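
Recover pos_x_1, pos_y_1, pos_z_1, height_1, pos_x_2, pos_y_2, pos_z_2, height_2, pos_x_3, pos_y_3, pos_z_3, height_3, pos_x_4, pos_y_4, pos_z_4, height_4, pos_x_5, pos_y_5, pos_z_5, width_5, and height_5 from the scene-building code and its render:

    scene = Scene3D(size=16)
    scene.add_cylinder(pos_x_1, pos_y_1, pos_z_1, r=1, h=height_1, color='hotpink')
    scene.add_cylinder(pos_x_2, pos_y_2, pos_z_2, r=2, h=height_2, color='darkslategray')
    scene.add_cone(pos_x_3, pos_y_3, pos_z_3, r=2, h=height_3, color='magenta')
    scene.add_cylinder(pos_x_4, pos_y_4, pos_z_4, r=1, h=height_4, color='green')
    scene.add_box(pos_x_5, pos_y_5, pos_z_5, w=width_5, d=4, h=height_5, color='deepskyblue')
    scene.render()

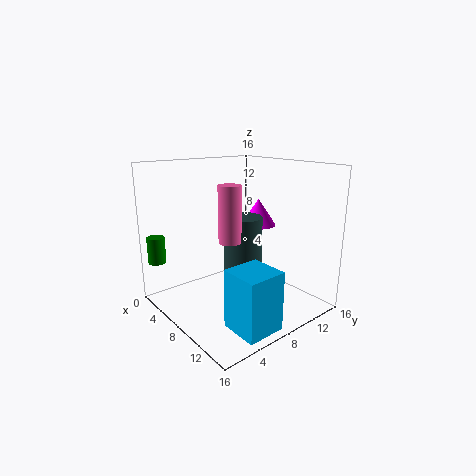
pos_x_1 = 13, pos_y_1 = 3, pos_z_1 = 10, height_1 = 5, pos_x_2 = 10, pos_y_2 = 7, pos_z_2 = 4, height_2 = 7, pos_x_3 = 8, pos_y_3 = 11, pos_z_3 = 9, height_3 = 3, pos_x_4 = 2, pos_y_4 = 1, pos_z_4 = 5, height_4 = 3, pos_x_5 = 12, pos_y_5 = 3, pos_z_5 = 1, width_5 = 4, height_5 = 6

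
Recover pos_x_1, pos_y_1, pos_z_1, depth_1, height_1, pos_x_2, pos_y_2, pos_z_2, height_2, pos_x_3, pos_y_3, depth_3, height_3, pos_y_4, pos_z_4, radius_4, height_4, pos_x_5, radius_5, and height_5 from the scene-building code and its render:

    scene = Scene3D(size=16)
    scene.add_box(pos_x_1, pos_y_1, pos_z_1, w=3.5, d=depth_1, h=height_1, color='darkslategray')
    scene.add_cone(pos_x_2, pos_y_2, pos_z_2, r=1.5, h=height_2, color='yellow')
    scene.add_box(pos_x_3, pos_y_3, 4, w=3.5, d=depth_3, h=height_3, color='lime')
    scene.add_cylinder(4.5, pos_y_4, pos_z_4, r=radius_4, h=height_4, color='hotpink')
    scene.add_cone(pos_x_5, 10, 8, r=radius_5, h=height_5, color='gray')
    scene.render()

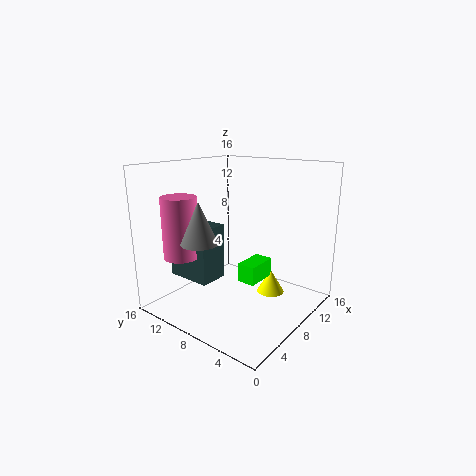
pos_x_1 = 5; pos_y_1 = 10.5; pos_z_1 = 2.5; depth_1 = 5.5; height_1 = 6.5; pos_x_2 = 9.5; pos_y_2 = 4.5; pos_z_2 = 2; height_2 = 2.5; pos_x_3 = 6; pos_y_3 = 4.5; depth_3 = 2; height_3 = 2; pos_y_4 = 13.5; pos_z_4 = 5.5; radius_4 = 2; height_4 = 7; pos_x_5 = 4; radius_5 = 2; height_5 = 4.5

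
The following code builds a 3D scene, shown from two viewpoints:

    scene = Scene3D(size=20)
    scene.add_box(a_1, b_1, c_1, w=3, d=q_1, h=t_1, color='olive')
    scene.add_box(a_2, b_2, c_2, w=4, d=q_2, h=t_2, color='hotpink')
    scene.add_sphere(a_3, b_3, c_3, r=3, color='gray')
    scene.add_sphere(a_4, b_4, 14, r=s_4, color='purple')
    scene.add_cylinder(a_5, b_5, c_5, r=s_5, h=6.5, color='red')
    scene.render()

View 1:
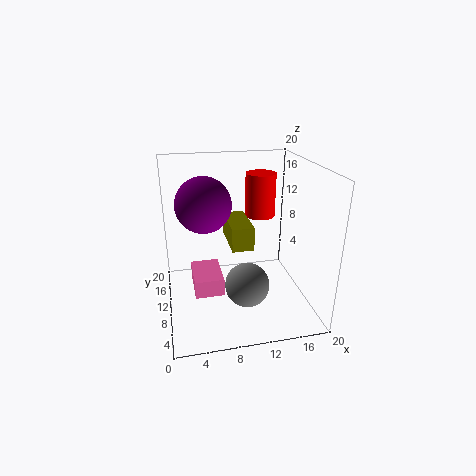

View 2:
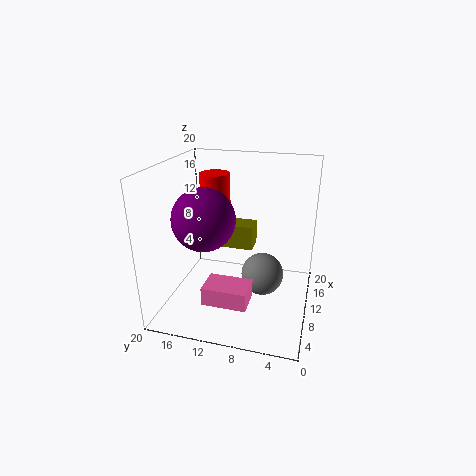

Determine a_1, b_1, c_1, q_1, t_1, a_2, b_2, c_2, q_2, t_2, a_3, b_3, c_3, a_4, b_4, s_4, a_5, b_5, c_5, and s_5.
a_1 = 8.75
b_1 = 7.75
c_1 = 9
q_1 = 6.75
t_1 = 3.25
a_2 = 3.5
b_2 = 7.25
c_2 = 2.75
q_2 = 6
t_2 = 2.5
a_3 = 10.5
b_3 = 6.5
c_3 = 4.5
a_4 = 5.75
b_4 = 13.25
s_4 = 4
a_5 = 14.5
b_5 = 14.75
c_5 = 11.25
s_5 = 2.25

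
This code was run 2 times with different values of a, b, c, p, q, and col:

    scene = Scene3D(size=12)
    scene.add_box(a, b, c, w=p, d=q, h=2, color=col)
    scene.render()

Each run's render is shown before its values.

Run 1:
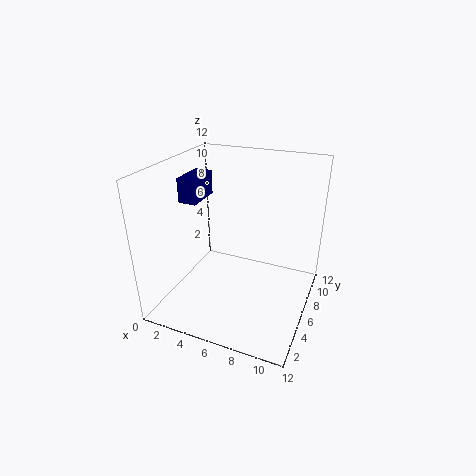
a = 1.5
b = 4.5
c = 9
p = 1.5
q = 3
col = 'navy'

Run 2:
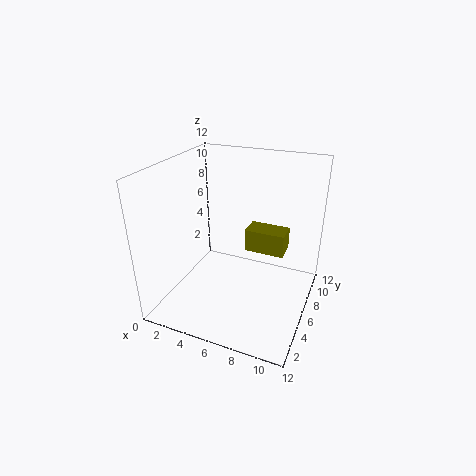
a = 6
b = 7.5
c = 4
p = 3.5
q = 2
col = 'olive'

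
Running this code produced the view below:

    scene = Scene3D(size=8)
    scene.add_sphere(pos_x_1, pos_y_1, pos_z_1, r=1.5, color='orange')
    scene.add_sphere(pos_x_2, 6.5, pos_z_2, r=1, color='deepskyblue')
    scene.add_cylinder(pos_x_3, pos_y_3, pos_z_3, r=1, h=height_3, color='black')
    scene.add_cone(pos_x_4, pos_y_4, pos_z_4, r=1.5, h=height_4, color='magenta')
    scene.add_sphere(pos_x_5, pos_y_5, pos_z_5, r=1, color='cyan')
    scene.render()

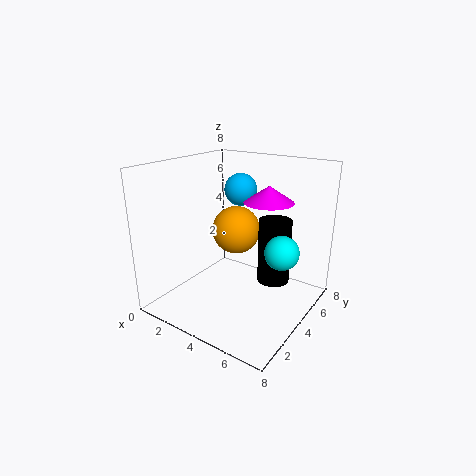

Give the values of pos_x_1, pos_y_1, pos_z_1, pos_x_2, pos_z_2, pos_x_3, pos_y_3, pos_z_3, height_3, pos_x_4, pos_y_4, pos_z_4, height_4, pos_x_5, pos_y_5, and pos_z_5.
pos_x_1 = 2.5, pos_y_1 = 6, pos_z_1 = 3.5, pos_x_2 = 2.5, pos_z_2 = 6, pos_x_3 = 5, pos_y_3 = 6.5, pos_z_3 = 0.5, height_3 = 4, pos_x_4 = 4.5, pos_y_4 = 6.5, pos_z_4 = 5.5, height_4 = 1, pos_x_5 = 6, pos_y_5 = 5.5, pos_z_5 = 3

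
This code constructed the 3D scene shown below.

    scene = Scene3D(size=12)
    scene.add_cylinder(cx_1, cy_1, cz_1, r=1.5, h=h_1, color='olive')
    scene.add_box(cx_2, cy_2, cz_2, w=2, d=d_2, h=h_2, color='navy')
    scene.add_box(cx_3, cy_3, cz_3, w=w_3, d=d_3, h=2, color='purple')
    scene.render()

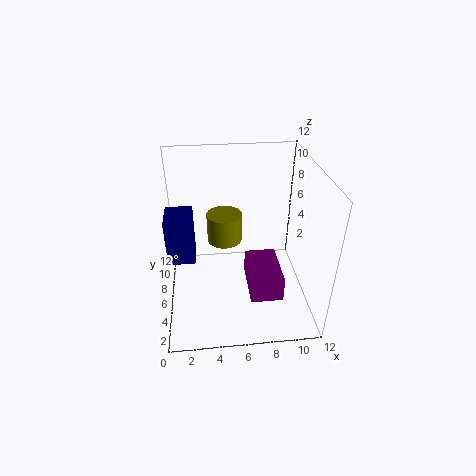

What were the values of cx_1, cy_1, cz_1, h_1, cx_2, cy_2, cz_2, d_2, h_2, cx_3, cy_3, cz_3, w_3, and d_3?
cx_1 = 5; cy_1 = 7.5; cz_1 = 5; h_1 = 2.5; cx_2 = 0.5; cy_2 = 3; cz_2 = 6; d_2 = 2.5; h_2 = 3.5; cx_3 = 6.5; cy_3 = 1.5; cz_3 = 3; w_3 = 2.5; d_3 = 4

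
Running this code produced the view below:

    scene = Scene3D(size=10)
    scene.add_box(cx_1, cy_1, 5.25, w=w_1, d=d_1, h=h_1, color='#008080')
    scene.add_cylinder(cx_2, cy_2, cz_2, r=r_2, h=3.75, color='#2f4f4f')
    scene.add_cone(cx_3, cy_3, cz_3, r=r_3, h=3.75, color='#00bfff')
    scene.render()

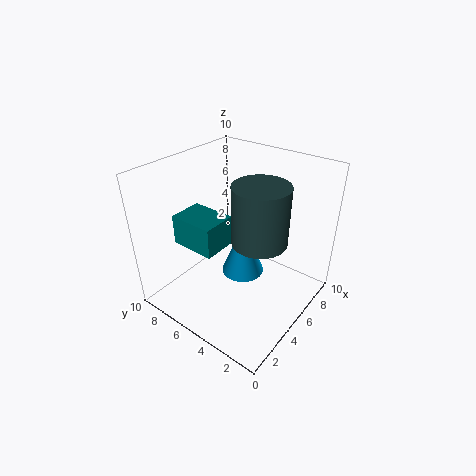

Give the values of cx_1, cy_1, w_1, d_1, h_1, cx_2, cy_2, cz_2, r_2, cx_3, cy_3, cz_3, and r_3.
cx_1 = 1.75, cy_1 = 4.75, w_1 = 2.25, d_1 = 3, h_1 = 2, cx_2 = 4.25, cy_2 = 2.75, cz_2 = 6, r_2 = 1.75, cx_3 = 5.25, cy_3 = 4.75, cz_3 = 2.25, r_3 = 1.5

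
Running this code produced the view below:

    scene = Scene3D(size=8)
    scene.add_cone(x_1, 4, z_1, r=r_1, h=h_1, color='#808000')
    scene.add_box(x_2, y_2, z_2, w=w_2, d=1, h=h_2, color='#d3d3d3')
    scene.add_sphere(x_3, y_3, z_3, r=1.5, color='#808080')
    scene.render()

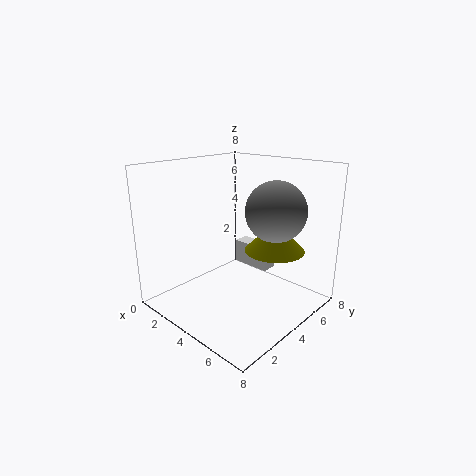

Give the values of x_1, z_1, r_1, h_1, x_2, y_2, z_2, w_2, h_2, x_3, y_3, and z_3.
x_1 = 6.5; z_1 = 4; r_1 = 1.5; h_1 = 1.5; x_2 = 1.5; y_2 = 6.5; z_2 = 1; w_2 = 2.5; h_2 = 1.5; x_3 = 6.5; y_3 = 4; z_3 = 6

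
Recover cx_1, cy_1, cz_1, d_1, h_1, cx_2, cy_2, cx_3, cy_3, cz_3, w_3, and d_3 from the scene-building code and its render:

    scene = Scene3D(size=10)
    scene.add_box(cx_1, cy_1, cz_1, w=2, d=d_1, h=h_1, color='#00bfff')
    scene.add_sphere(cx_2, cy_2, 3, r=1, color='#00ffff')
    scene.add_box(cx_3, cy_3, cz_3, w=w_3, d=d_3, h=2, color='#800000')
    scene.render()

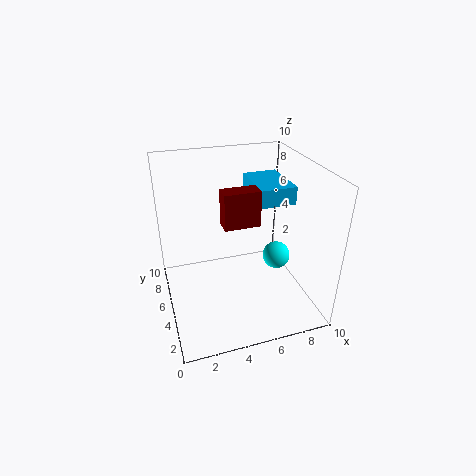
cx_1 = 5
cy_1 = 1
cz_1 = 9
d_1 = 3
h_1 = 1
cx_2 = 8
cy_2 = 5
cx_3 = 3
cy_3 = 1
cz_3 = 8
w_3 = 2
d_3 = 1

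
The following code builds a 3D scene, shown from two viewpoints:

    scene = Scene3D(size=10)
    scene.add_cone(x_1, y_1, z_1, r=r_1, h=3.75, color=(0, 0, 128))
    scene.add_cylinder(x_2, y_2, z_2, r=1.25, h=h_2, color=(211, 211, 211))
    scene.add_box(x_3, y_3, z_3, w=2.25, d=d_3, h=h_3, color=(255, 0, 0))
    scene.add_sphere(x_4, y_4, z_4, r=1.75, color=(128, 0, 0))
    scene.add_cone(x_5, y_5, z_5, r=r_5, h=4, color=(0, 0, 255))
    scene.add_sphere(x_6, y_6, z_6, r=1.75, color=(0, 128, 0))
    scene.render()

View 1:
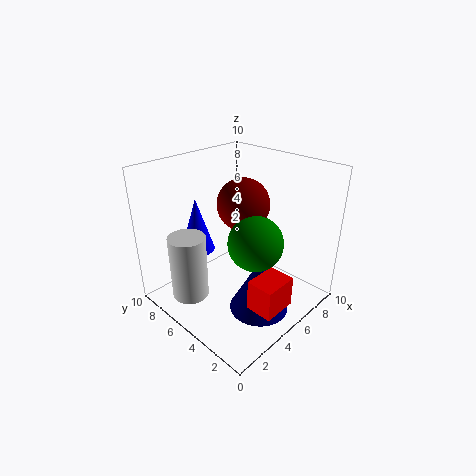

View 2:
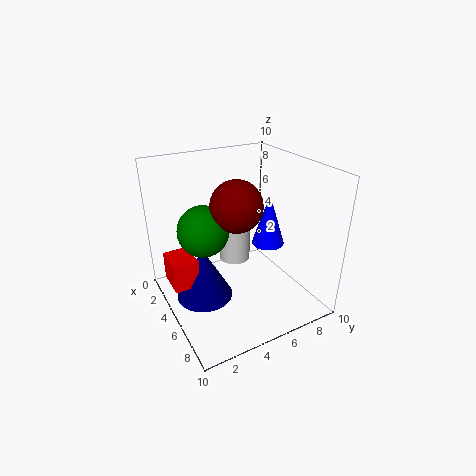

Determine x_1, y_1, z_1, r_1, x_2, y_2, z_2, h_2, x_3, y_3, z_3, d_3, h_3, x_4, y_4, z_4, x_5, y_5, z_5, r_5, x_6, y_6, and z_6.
x_1 = 4.5
y_1 = 2.5
z_1 = 0.75
r_1 = 2
x_2 = 1.75
y_2 = 6.5
z_2 = 1.25
h_2 = 4.5
x_3 = 2.75
y_3 = 0.25
z_3 = 2
d_3 = 1.75
h_3 = 2
x_4 = 5.25
y_4 = 4.75
z_4 = 7.5
x_5 = 4
y_5 = 8.25
z_5 = 3.25
r_5 = 1.25
x_6 = 4.25
y_6 = 2.75
z_6 = 5.75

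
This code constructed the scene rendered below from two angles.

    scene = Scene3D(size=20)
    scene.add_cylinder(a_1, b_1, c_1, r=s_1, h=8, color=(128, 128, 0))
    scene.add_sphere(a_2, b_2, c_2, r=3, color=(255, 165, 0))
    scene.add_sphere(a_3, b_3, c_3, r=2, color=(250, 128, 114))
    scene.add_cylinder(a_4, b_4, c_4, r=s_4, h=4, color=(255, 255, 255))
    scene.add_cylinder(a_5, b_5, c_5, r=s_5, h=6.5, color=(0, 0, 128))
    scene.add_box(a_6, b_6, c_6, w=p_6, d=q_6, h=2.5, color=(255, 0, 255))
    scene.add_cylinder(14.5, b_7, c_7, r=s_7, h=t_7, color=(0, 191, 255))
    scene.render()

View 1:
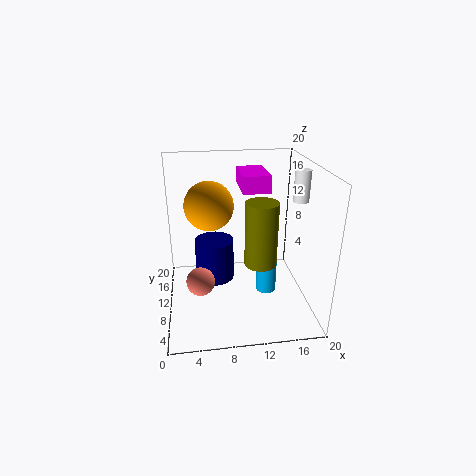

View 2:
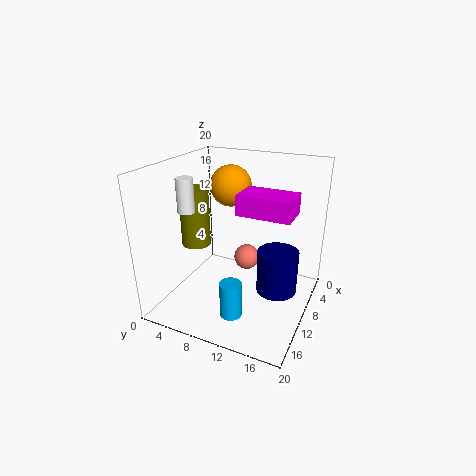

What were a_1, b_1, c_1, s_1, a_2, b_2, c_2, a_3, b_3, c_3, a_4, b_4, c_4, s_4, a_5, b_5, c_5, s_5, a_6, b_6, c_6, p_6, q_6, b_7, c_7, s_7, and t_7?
a_1 = 12
b_1 = 4.5
c_1 = 9
s_1 = 2
a_2 = 6
b_2 = 7
c_2 = 16
a_3 = 4.5
b_3 = 9
c_3 = 4
a_4 = 17.5
b_4 = 7
c_4 = 16
s_4 = 1
a_5 = 7
b_5 = 15
c_5 = 1
s_5 = 3
a_6 = 11
b_6 = 12
c_6 = 15.5
p_6 = 4
q_6 = 6.5
b_7 = 11
c_7 = 0.5
s_7 = 1.5
t_7 = 5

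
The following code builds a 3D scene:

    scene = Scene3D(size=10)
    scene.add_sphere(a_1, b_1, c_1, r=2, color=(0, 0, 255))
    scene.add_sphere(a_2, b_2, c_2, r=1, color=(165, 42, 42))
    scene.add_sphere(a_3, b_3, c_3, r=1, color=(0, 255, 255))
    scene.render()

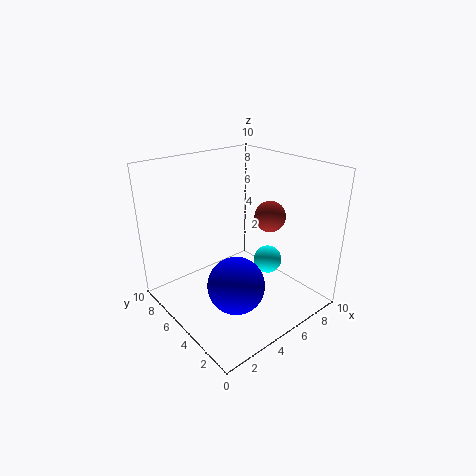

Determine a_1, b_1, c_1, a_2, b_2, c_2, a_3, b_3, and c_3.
a_1 = 4; b_1 = 4; c_1 = 2; a_2 = 6; b_2 = 3; c_2 = 7; a_3 = 7; b_3 = 4; c_3 = 3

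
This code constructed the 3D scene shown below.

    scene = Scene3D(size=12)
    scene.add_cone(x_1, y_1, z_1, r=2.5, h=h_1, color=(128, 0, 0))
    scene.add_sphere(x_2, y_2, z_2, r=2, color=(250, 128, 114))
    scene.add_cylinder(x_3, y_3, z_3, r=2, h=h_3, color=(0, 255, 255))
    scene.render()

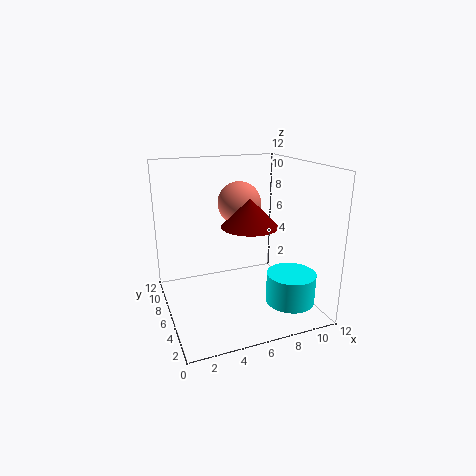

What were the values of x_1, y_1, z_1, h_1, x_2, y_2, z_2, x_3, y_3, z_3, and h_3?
x_1 = 7.5; y_1 = 7; z_1 = 6.5; h_1 = 2.5; x_2 = 7.5; y_2 = 9.5; z_2 = 8; x_3 = 9.5; y_3 = 3; z_3 = 1; h_3 = 2.5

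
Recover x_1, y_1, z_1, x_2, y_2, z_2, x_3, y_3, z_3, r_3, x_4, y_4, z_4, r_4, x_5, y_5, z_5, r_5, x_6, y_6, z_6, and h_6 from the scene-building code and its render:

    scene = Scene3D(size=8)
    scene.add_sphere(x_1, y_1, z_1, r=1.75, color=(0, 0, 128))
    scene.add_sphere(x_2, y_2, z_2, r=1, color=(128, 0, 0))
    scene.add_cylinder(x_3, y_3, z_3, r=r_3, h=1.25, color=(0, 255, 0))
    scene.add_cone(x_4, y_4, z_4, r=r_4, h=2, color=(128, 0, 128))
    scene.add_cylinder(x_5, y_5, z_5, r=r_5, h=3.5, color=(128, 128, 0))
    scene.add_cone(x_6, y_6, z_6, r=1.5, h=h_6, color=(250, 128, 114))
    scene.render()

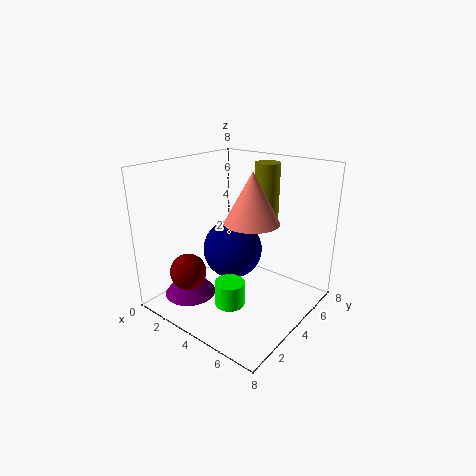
x_1 = 3, y_1 = 4.75, z_1 = 2.75, x_2 = 2.25, y_2 = 1.75, z_2 = 2.25, x_3 = 5.25, y_3 = 1.75, z_3 = 1.5, r_3 = 0.75, x_4 = 1.5, y_4 = 2.5, z_4 = 0.25, r_4 = 1.5, x_5 = 4, y_5 = 6.75, z_5 = 4.25, r_5 = 0.75, x_6 = 4.75, y_6 = 4.25, z_6 = 5, h_6 = 2.75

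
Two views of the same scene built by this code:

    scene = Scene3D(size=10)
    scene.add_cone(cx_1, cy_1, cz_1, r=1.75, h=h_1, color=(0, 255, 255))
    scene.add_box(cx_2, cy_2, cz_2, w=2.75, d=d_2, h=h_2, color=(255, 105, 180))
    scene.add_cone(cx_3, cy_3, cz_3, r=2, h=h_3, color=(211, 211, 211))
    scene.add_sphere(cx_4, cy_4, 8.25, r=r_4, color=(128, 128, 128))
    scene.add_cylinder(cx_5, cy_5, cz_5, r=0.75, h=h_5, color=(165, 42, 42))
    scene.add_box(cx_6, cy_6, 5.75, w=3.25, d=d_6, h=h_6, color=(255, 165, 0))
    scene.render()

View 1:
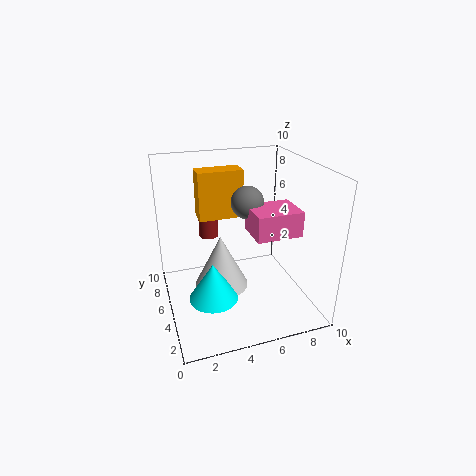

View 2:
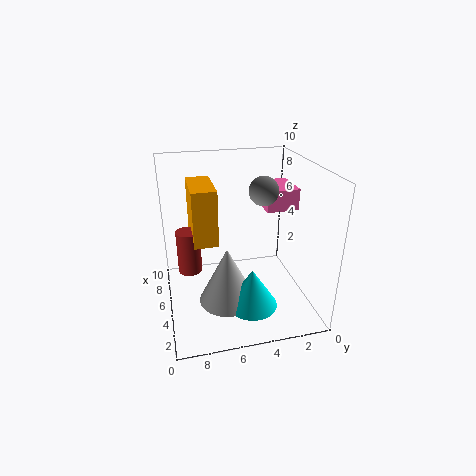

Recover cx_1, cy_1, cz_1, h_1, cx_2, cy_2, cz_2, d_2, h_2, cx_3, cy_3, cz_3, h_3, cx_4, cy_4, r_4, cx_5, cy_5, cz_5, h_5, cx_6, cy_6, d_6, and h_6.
cx_1 = 3; cy_1 = 4.5; cz_1 = 0.75; h_1 = 2.75; cx_2 = 4.75; cy_2 = 0.75; cz_2 = 6.75; d_2 = 2.25; h_2 = 1.5; cx_3 = 4; cy_3 = 6; cz_3 = 0.75; h_3 = 4; cx_4 = 5; cy_4 = 3.25; r_4 = 1; cx_5 = 3.75; cy_5 = 8.5; cz_5 = 3.75; h_5 = 2.75; cx_6 = 2.75; cy_6 = 6.75; d_6 = 1.5; h_6 = 3.5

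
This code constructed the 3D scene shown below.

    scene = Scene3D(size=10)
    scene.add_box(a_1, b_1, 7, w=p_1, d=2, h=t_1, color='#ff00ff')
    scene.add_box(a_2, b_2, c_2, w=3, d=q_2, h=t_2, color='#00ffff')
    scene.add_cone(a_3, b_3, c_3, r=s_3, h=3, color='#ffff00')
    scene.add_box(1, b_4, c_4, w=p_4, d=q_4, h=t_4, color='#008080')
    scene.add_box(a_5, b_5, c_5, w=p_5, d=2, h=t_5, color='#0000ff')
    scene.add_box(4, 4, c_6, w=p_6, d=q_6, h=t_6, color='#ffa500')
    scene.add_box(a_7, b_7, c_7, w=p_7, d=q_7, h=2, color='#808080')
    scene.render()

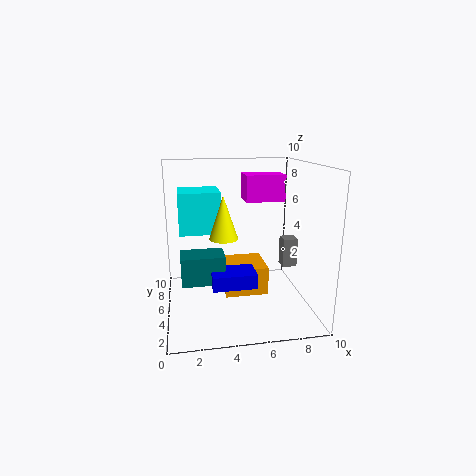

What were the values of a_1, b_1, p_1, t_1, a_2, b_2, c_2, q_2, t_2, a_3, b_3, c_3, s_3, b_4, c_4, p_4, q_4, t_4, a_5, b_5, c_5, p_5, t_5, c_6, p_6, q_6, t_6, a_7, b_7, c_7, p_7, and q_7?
a_1 = 6, b_1 = 7, p_1 = 3, t_1 = 2, a_2 = 1, b_2 = 6, c_2 = 5, q_2 = 3, t_2 = 3, a_3 = 4, b_3 = 5, c_3 = 5, s_3 = 1, b_4 = 4, c_4 = 2, p_4 = 3, q_4 = 2, t_4 = 2, a_5 = 3, b_5 = 3, c_5 = 2, p_5 = 3, t_5 = 1, c_6 = 1, p_6 = 3, q_6 = 3, t_6 = 2, a_7 = 8, b_7 = 4, c_7 = 3, p_7 = 1, q_7 = 1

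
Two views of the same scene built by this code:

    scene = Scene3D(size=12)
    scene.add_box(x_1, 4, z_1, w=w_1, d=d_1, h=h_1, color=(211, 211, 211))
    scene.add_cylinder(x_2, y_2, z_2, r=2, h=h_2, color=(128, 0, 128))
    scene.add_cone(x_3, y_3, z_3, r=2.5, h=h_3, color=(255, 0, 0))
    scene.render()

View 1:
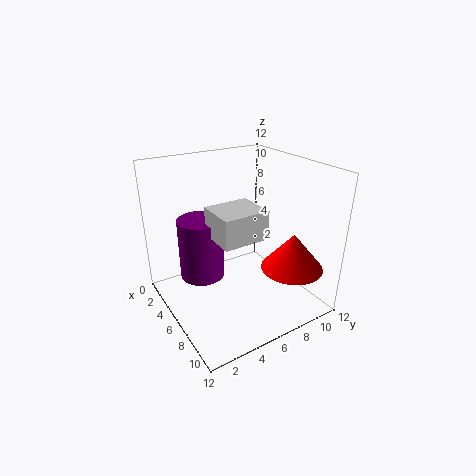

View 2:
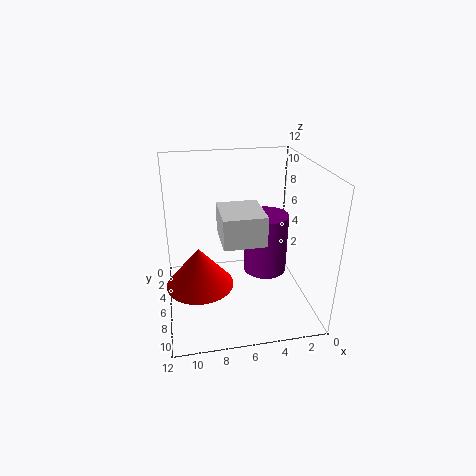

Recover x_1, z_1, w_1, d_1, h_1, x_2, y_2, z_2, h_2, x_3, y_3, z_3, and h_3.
x_1 = 4; z_1 = 6; w_1 = 3.5; d_1 = 4; h_1 = 2.5; x_2 = 3; y_2 = 4; z_2 = 1.5; h_2 = 5.5; x_3 = 9.5; y_3 = 9; z_3 = 4; h_3 = 3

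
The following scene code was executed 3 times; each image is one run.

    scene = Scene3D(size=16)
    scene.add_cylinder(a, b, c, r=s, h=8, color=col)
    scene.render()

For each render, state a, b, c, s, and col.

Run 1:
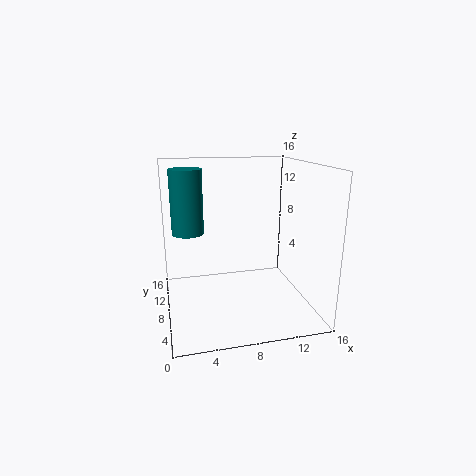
a = 3; b = 14; c = 7; s = 2; col = 'teal'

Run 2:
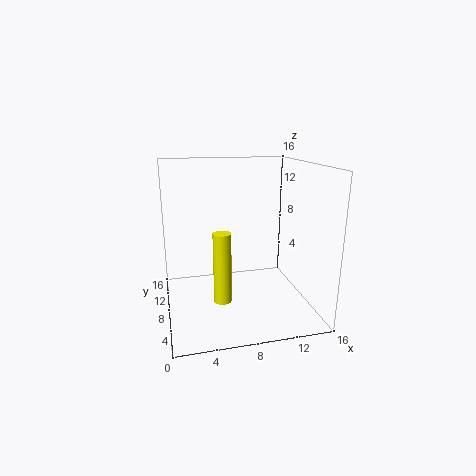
a = 6; b = 7; c = 1; s = 1; col = 'yellow'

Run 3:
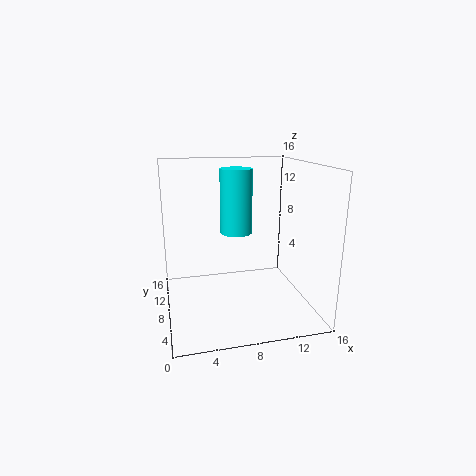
a = 9; b = 13; c = 7; s = 2; col = 'cyan'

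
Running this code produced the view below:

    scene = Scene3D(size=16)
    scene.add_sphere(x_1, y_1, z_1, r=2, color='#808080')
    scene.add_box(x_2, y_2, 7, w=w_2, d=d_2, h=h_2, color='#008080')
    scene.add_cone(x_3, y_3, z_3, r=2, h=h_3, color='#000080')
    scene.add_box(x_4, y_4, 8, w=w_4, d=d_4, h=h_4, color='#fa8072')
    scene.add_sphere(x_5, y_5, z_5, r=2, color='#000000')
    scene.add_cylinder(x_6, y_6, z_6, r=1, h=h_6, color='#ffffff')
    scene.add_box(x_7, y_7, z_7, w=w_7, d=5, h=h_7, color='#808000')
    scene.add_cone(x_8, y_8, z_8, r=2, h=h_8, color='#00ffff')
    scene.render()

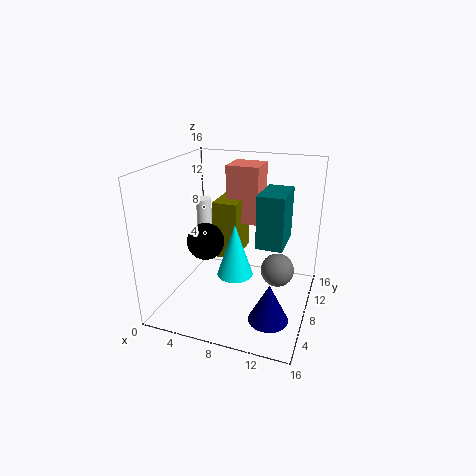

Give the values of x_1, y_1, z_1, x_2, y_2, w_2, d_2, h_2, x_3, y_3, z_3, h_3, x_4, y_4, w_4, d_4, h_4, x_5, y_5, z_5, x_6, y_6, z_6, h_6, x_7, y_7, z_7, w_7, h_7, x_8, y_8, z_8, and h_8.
x_1 = 12, y_1 = 11, z_1 = 3, x_2 = 10, y_2 = 8, w_2 = 3, d_2 = 5, h_2 = 6, x_3 = 13, y_3 = 3, z_3 = 2, h_3 = 4, x_4 = 5, y_4 = 12, w_4 = 4, d_4 = 4, h_4 = 7, x_5 = 5, y_5 = 6, z_5 = 8, x_6 = 1, y_6 = 14, z_6 = 6, h_6 = 4, x_7 = 4, y_7 = 10, z_7 = 4, w_7 = 3, h_7 = 7, x_8 = 8, y_8 = 7, z_8 = 4, h_8 = 6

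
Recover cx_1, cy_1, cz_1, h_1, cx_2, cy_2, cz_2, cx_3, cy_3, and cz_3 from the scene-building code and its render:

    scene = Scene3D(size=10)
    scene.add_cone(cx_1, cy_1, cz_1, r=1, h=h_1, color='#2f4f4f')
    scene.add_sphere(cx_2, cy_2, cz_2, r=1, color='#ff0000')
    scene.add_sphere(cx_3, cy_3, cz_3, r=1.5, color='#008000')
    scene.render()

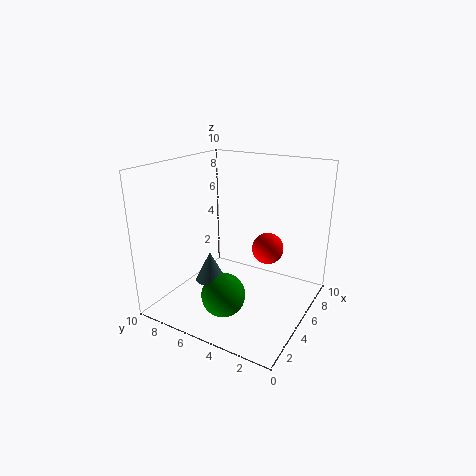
cx_1 = 3, cy_1 = 6, cz_1 = 2.5, h_1 = 2, cx_2 = 4.5, cy_2 = 2.5, cz_2 = 5, cx_3 = 3, cy_3 = 5, cz_3 = 1.5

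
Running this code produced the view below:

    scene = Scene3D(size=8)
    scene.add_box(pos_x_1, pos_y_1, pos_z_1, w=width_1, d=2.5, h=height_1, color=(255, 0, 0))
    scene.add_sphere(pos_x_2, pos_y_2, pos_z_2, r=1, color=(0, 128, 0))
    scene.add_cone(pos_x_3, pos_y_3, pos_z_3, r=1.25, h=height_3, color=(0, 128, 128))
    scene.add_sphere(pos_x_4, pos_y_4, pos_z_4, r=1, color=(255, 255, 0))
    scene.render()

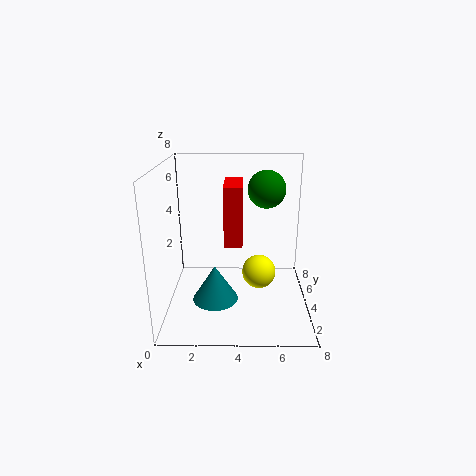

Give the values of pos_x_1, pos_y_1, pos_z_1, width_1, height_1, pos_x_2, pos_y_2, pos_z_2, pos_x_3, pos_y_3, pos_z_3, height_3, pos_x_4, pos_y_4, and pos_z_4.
pos_x_1 = 3.25, pos_y_1 = 3.25, pos_z_1 = 3.75, width_1 = 1, height_1 = 3.25, pos_x_2 = 5.5, pos_y_2 = 4, pos_z_2 = 6.75, pos_x_3 = 2.75, pos_y_3 = 3, pos_z_3 = 0.75, height_3 = 2, pos_x_4 = 5.25, pos_y_4 = 4.75, pos_z_4 = 1.5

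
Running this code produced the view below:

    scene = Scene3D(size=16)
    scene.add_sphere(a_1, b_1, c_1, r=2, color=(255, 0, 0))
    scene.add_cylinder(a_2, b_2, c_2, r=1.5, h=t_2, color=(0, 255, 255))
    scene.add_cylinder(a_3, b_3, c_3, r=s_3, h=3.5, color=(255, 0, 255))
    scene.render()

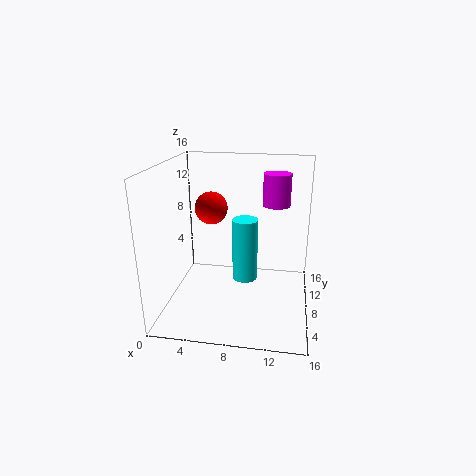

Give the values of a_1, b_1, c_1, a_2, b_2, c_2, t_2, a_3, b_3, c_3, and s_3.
a_1 = 4, b_1 = 12, c_1 = 10, a_2 = 8.5, b_2 = 10, c_2 = 2, t_2 = 7.5, a_3 = 12, b_3 = 9.5, c_3 = 11.5, s_3 = 1.5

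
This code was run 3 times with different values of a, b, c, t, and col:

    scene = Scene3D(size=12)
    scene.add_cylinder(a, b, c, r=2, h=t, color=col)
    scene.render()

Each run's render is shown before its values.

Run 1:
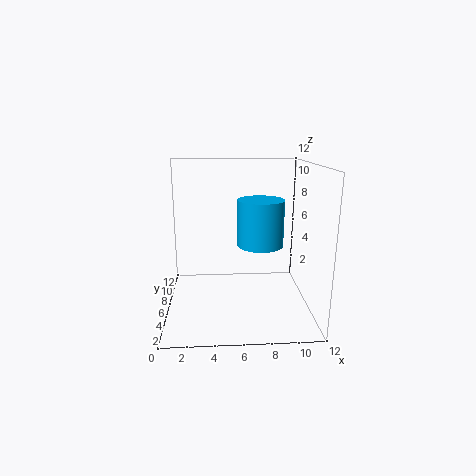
a = 8, b = 7, c = 5, t = 4, col = 'deepskyblue'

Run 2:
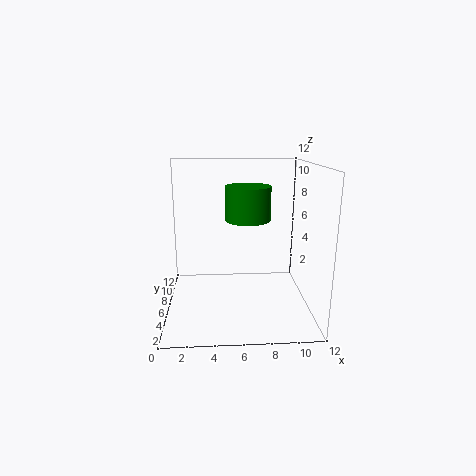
a = 7, b = 8, c = 7, t = 3, col = 'green'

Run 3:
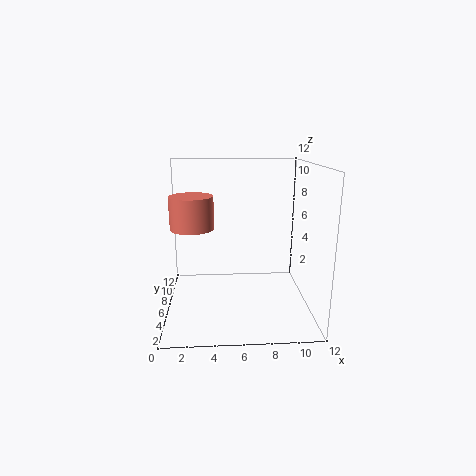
a = 2, b = 9, c = 6, t = 3, col = 'salmon'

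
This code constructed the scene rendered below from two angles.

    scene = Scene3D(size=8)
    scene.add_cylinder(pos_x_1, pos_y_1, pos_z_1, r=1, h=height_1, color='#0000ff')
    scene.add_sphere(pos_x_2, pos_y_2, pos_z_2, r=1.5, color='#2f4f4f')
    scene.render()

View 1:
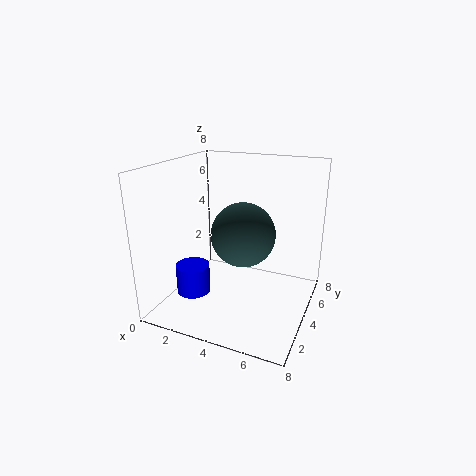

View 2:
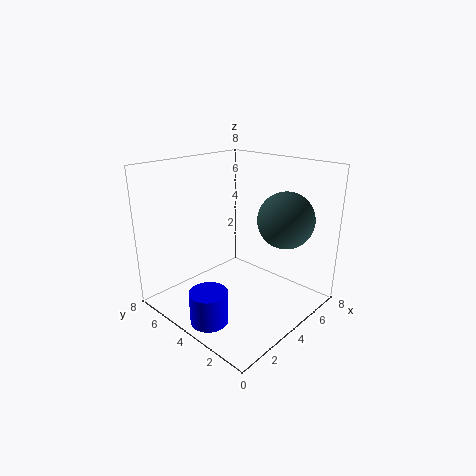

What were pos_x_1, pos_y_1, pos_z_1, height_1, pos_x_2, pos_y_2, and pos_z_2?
pos_x_1 = 1.25
pos_y_1 = 3.5
pos_z_1 = 0.25
height_1 = 1.75
pos_x_2 = 5.25
pos_y_2 = 1.75
pos_z_2 = 5.25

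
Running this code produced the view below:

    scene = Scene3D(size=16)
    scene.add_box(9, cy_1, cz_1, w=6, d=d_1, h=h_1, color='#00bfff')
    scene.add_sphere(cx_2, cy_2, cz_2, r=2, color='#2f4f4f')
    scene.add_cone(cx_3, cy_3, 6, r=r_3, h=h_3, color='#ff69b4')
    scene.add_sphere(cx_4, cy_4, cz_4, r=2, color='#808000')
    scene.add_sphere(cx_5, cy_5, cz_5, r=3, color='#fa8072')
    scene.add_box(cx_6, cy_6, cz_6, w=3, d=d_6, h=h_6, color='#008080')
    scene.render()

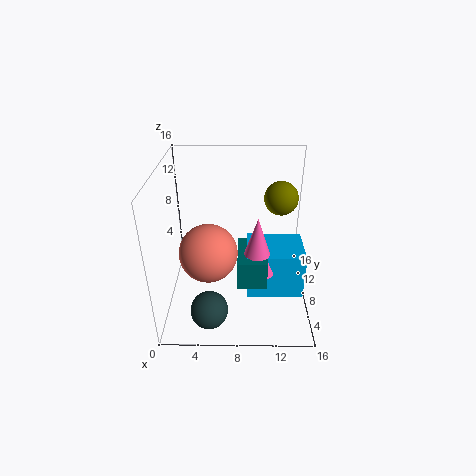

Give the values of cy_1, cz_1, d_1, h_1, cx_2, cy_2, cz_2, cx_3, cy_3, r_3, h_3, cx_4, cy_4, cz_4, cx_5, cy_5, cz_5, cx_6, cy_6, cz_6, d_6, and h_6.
cy_1 = 4, cz_1 = 3, d_1 = 5, h_1 = 5, cx_2 = 5, cy_2 = 3, cz_2 = 2, cx_3 = 10, cy_3 = 5, r_3 = 2, h_3 = 6, cx_4 = 13, cy_4 = 12, cz_4 = 11, cx_5 = 5, cy_5 = 5, cz_5 = 8, cx_6 = 8, cy_6 = 3, cz_6 = 5, d_6 = 5, h_6 = 3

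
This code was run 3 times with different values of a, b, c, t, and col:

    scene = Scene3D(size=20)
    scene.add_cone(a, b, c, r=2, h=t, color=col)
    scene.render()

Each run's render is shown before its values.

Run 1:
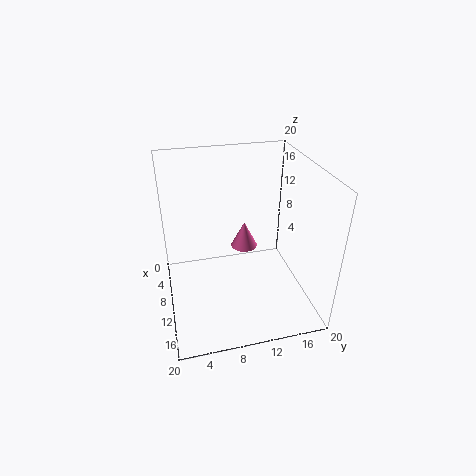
a = 6
b = 12
c = 6
t = 4
col = 'hotpink'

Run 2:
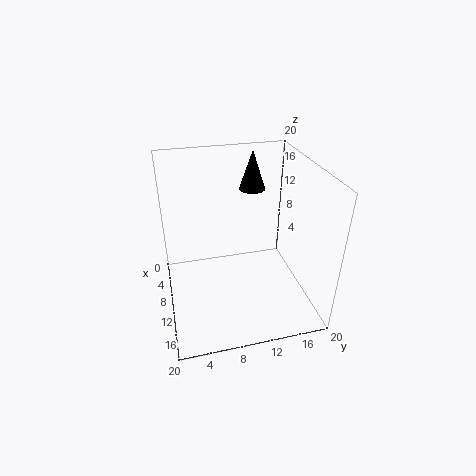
a = 3
b = 14
c = 14
t = 6
col = 'black'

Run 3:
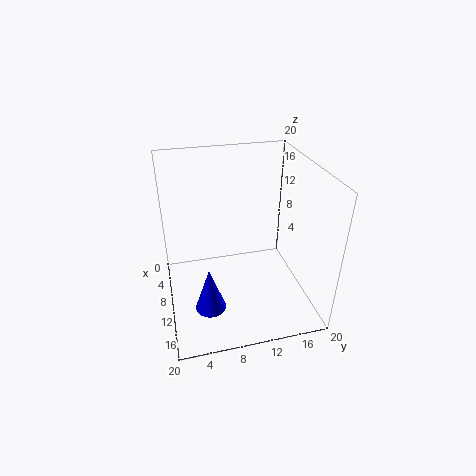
a = 15
b = 5
c = 3
t = 6
col = 'blue'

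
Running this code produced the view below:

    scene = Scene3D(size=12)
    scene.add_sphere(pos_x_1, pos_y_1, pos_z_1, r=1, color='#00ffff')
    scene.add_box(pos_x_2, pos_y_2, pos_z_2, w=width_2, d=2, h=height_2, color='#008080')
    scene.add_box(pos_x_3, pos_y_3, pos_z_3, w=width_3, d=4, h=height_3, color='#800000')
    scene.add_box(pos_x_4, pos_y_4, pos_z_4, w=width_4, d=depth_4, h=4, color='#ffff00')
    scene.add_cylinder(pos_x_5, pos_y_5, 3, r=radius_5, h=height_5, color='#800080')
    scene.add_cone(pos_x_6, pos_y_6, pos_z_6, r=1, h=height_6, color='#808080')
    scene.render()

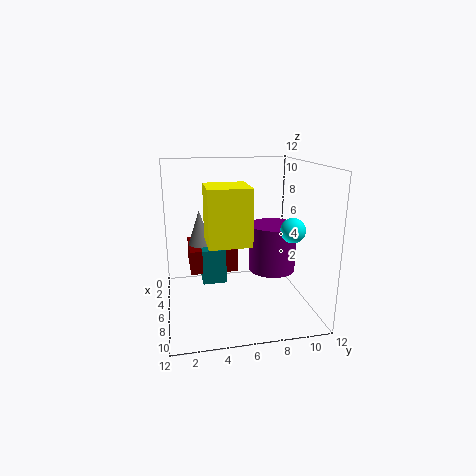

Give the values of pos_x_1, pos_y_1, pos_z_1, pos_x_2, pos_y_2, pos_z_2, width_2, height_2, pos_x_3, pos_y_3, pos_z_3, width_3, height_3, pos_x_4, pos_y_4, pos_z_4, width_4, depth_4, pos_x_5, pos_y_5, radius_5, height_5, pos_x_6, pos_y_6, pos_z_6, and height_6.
pos_x_1 = 8, pos_y_1 = 10, pos_z_1 = 7, pos_x_2 = 3, pos_y_2 = 3, pos_z_2 = 2, width_2 = 3, height_2 = 3, pos_x_3 = 2, pos_y_3 = 2, pos_z_3 = 3, width_3 = 4, height_3 = 2, pos_x_4 = 8, pos_y_4 = 3, pos_z_4 = 7, width_4 = 3, depth_4 = 3, pos_x_5 = 6, pos_y_5 = 9, radius_5 = 2, height_5 = 4, pos_x_6 = 4, pos_y_6 = 3, pos_z_6 = 5, height_6 = 3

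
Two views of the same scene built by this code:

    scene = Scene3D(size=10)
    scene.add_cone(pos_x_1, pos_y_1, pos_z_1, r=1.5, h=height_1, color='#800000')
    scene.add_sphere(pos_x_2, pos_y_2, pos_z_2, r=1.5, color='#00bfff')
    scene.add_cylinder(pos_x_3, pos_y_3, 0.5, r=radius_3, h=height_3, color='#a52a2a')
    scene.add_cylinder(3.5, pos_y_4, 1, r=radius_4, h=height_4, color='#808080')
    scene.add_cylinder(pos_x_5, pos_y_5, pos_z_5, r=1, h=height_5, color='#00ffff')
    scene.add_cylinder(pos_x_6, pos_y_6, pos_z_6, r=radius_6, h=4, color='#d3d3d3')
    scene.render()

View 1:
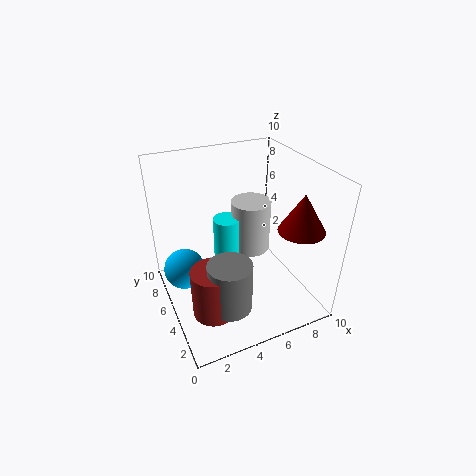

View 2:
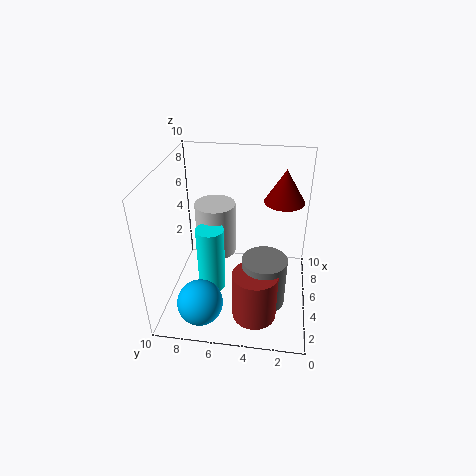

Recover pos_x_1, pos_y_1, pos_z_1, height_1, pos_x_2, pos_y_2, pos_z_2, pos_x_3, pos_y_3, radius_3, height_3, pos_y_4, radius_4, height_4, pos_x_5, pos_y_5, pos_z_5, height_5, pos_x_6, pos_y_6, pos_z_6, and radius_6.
pos_x_1 = 8, pos_y_1 = 2, pos_z_1 = 6.5, height_1 = 2.5, pos_x_2 = 1.5, pos_y_2 = 7, pos_z_2 = 2, pos_x_3 = 2.5, pos_y_3 = 3.5, radius_3 = 1.5, height_3 = 3.5, pos_y_4 = 3, radius_4 = 1.5, height_4 = 3.5, pos_x_5 = 5, pos_y_5 = 7, pos_z_5 = 0.5, height_5 = 5, pos_x_6 = 7, pos_y_6 = 7, pos_z_6 = 2.5, radius_6 = 1.5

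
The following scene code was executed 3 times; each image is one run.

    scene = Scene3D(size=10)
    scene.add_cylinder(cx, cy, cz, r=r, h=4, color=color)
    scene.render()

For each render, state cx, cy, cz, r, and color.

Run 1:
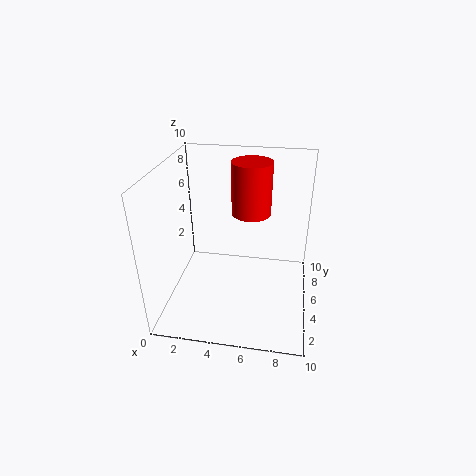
cx = 5.5
cy = 8
cz = 5.5
r = 1.5
color = 'red'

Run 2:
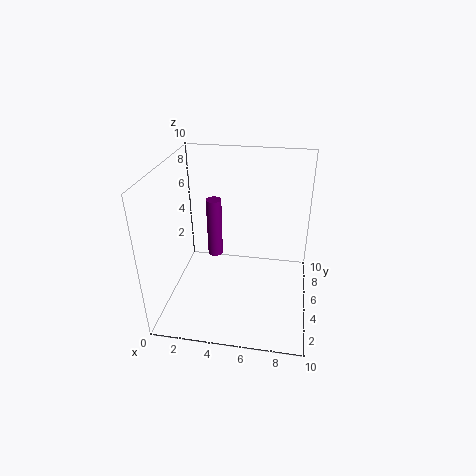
cx = 3.5
cy = 4.5
cz = 4
r = 0.5
color = 'purple'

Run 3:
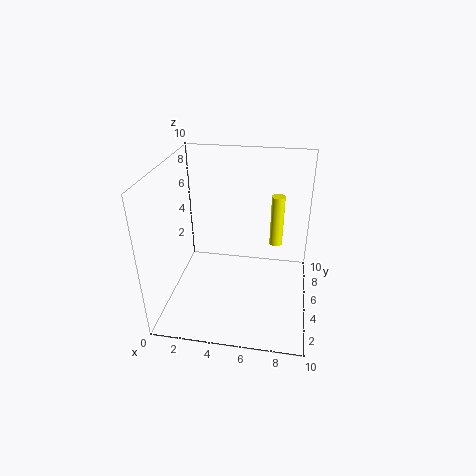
cx = 7.5
cy = 8
cz = 3
r = 0.5
color = 'yellow'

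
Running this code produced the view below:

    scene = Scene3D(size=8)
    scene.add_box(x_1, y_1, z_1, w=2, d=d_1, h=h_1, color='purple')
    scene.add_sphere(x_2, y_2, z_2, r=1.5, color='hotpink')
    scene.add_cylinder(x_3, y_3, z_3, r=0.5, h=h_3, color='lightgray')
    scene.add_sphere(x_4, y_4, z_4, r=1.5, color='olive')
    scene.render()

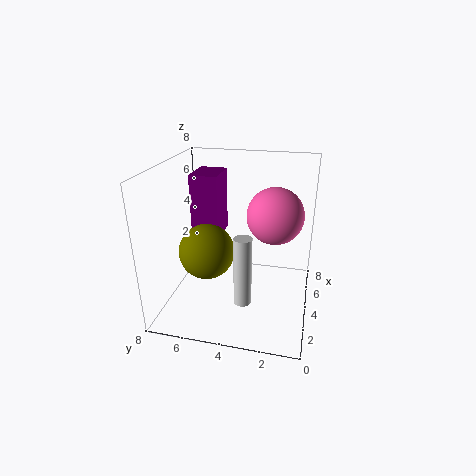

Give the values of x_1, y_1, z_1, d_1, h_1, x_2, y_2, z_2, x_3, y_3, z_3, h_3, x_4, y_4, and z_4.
x_1 = 3.5, y_1 = 5, z_1 = 4, d_1 = 1.5, h_1 = 3.5, x_2 = 4, y_2 = 2, z_2 = 5.5, x_3 = 3, y_3 = 3.5, z_3 = 0.5, h_3 = 4, x_4 = 3, y_4 = 5.5, z_4 = 3.5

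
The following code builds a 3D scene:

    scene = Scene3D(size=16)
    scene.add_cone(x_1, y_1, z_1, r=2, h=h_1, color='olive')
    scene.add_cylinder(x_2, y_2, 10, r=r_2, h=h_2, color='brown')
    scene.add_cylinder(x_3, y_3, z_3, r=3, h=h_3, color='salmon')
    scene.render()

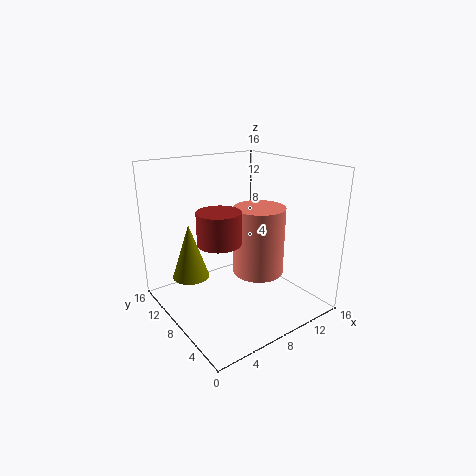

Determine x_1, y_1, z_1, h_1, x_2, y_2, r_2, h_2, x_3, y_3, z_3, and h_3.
x_1 = 3, y_1 = 10, z_1 = 4, h_1 = 6, x_2 = 3, y_2 = 4, r_2 = 2, h_2 = 3, x_3 = 11, y_3 = 8, z_3 = 3, h_3 = 8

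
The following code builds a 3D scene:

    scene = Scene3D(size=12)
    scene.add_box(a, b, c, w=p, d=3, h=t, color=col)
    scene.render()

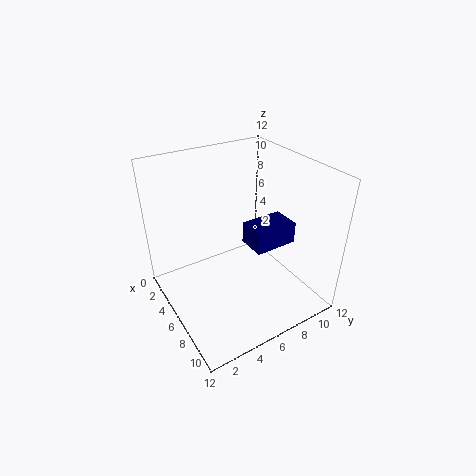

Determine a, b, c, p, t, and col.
a = 9, b = 4.5, c = 8, p = 2, t = 1.5, col = 'navy'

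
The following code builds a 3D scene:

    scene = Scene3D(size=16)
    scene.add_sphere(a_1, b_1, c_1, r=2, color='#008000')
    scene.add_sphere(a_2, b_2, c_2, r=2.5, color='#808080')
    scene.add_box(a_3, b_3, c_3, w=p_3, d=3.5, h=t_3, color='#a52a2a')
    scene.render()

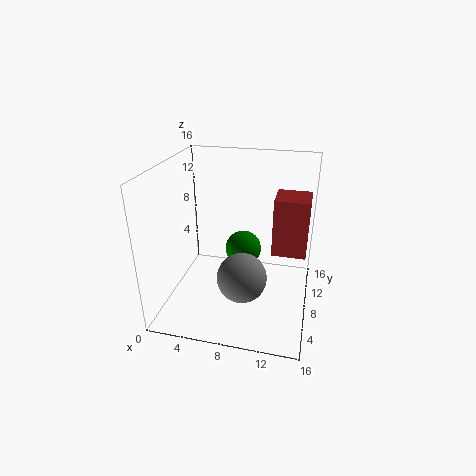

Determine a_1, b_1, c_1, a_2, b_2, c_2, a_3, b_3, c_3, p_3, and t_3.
a_1 = 8.5; b_1 = 8.5; c_1 = 6.5; a_2 = 9.5; b_2 = 3.5; c_2 = 6; a_3 = 12; b_3 = 6; c_3 = 7.5; p_3 = 3.5; t_3 = 6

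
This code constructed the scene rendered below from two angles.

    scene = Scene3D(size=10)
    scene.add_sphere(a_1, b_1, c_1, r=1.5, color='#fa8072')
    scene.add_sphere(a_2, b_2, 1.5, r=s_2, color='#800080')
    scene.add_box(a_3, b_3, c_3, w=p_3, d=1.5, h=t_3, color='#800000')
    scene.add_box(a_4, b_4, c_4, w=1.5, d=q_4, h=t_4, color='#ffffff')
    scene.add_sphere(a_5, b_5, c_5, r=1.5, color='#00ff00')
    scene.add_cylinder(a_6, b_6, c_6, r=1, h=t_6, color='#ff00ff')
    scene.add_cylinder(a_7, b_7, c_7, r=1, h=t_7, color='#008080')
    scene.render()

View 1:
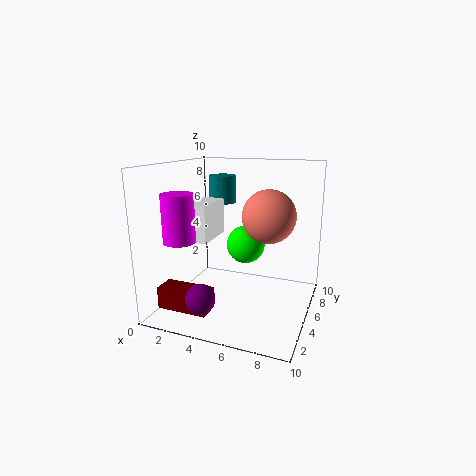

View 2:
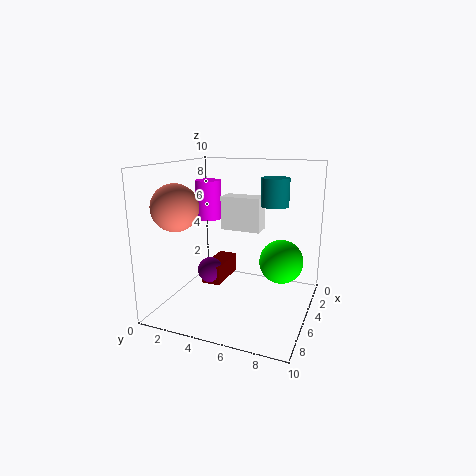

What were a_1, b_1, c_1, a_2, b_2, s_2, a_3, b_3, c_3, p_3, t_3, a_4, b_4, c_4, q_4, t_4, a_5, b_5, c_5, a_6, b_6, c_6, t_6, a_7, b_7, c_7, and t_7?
a_1 = 8; b_1 = 2; c_1 = 7.5; a_2 = 3.5; b_2 = 2; s_2 = 1; a_3 = 0.5; b_3 = 1.5; c_3 = 0.5; p_3 = 3.5; t_3 = 1.5; a_4 = 2; b_4 = 3; c_4 = 5; q_4 = 3; t_4 = 2.5; a_5 = 4.5; b_5 = 8; c_5 = 3.5; a_6 = 2.5; b_6 = 1.5; c_6 = 5.5; t_6 = 3; a_7 = 3; b_7 = 7; c_7 = 7; t_7 = 2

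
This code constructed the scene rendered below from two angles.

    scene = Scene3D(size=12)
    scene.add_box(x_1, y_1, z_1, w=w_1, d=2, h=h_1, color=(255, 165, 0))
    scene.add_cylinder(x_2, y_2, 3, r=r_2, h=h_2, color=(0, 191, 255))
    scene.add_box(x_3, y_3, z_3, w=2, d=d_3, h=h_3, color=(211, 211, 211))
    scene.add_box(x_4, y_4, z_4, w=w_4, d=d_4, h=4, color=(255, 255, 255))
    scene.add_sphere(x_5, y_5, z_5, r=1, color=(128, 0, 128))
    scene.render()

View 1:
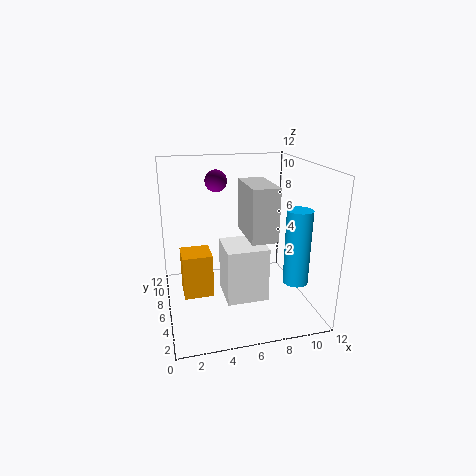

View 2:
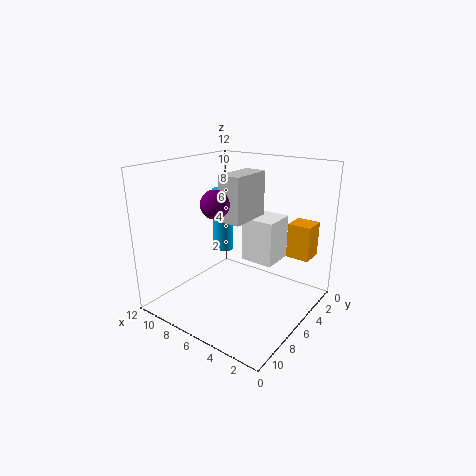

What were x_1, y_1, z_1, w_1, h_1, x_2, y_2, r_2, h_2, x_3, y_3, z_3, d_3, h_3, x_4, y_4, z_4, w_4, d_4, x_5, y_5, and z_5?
x_1 = 1, y_1 = 1, z_1 = 4, w_1 = 2, h_1 = 3, x_2 = 10, y_2 = 3, r_2 = 1, h_2 = 6, x_3 = 6, y_3 = 2, z_3 = 7, d_3 = 4, h_3 = 4, x_4 = 4, y_4 = 1, z_4 = 3, w_4 = 3, d_4 = 3, x_5 = 5, y_5 = 10, z_5 = 10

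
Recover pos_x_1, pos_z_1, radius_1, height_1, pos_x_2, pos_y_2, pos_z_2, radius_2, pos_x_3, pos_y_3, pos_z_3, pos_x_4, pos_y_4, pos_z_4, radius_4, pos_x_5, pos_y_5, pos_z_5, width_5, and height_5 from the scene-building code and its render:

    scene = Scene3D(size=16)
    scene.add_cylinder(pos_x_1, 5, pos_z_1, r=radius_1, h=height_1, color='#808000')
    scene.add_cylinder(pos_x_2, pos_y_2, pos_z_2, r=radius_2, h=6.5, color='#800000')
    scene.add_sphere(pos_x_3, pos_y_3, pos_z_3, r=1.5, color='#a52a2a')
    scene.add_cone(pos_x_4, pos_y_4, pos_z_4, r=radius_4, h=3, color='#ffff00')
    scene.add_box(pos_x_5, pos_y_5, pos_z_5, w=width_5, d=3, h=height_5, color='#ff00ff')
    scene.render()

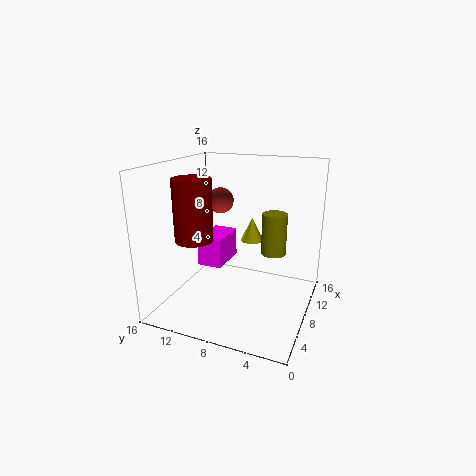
pos_x_1 = 12; pos_z_1 = 5; radius_1 = 1.5; height_1 = 5; pos_x_2 = 4.5; pos_y_2 = 11.5; pos_z_2 = 8.5; radius_2 = 2; pos_x_3 = 10; pos_y_3 = 11; pos_z_3 = 11.5; pos_x_4 = 14; pos_y_4 = 8.5; pos_z_4 = 5.5; radius_4 = 1.5; pos_x_5 = 8.5; pos_y_5 = 10.5; pos_z_5 = 3.5; width_5 = 5; height_5 = 3.5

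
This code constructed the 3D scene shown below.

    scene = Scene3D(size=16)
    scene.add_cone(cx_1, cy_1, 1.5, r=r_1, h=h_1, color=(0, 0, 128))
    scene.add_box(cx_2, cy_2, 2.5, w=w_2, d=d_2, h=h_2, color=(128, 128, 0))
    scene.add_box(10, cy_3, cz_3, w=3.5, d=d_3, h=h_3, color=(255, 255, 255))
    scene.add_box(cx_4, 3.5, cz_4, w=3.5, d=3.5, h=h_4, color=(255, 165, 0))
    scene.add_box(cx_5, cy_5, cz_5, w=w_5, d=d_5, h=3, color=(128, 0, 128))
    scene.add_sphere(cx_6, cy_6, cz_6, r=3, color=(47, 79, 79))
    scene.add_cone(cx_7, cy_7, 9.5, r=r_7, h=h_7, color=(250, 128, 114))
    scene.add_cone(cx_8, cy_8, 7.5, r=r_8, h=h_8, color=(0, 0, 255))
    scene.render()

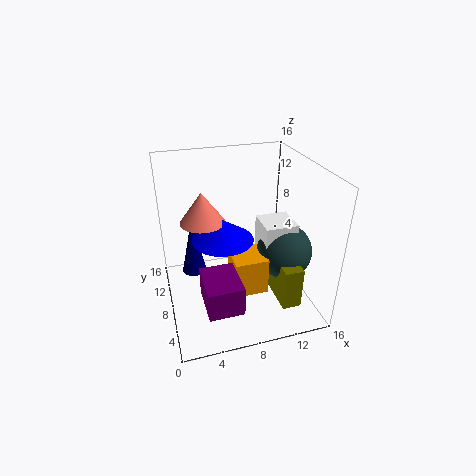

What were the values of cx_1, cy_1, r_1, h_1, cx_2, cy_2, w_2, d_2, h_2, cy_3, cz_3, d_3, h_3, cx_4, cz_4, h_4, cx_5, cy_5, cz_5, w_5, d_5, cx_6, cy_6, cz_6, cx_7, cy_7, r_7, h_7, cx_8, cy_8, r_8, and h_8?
cx_1 = 3.5; cy_1 = 12.5; r_1 = 1.5; h_1 = 7; cx_2 = 11; cy_2 = 1.5; w_2 = 2; d_2 = 5.5; h_2 = 4.5; cy_3 = 4.5; cz_3 = 6.5; d_3 = 3.5; h_3 = 4; cx_4 = 6.5; cz_4 = 3.5; h_4 = 4; cx_5 = 3; cy_5 = 0.5; cz_5 = 4; w_5 = 3.5; d_5 = 4.5; cx_6 = 12.5; cy_6 = 5.5; cz_6 = 7; cx_7 = 4.5; cy_7 = 10; r_7 = 2.5; h_7 = 3.5; cx_8 = 6.5; cy_8 = 9; r_8 = 3.5; h_8 = 2.5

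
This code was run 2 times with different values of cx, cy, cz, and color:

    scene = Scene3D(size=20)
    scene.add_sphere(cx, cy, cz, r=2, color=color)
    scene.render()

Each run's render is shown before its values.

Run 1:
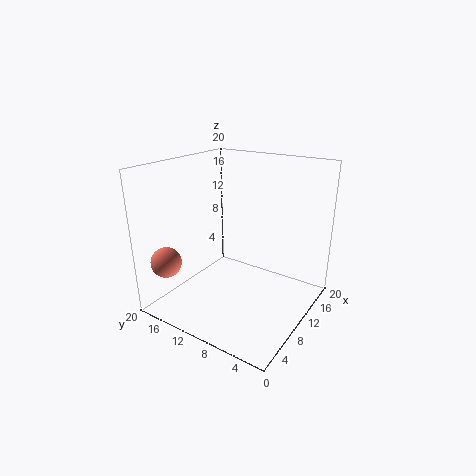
cx = 2, cy = 16, cz = 8, color = 'salmon'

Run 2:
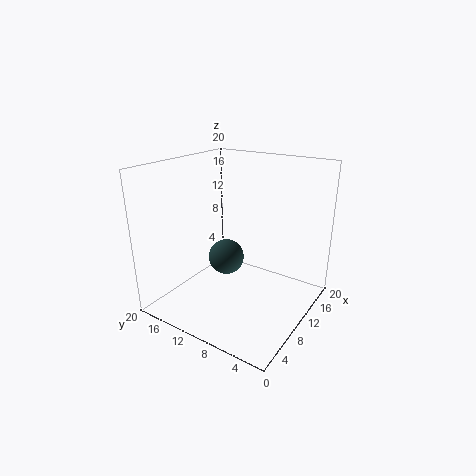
cx = 3, cy = 7, cz = 11, color = 'darkslategray'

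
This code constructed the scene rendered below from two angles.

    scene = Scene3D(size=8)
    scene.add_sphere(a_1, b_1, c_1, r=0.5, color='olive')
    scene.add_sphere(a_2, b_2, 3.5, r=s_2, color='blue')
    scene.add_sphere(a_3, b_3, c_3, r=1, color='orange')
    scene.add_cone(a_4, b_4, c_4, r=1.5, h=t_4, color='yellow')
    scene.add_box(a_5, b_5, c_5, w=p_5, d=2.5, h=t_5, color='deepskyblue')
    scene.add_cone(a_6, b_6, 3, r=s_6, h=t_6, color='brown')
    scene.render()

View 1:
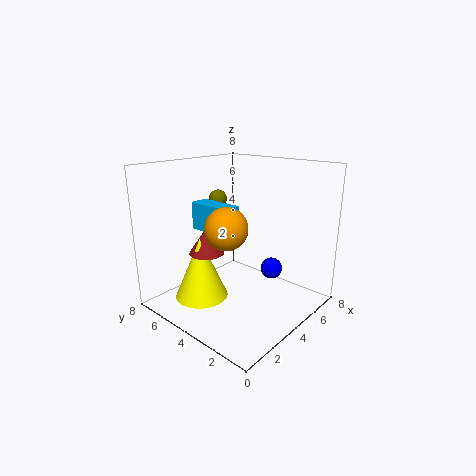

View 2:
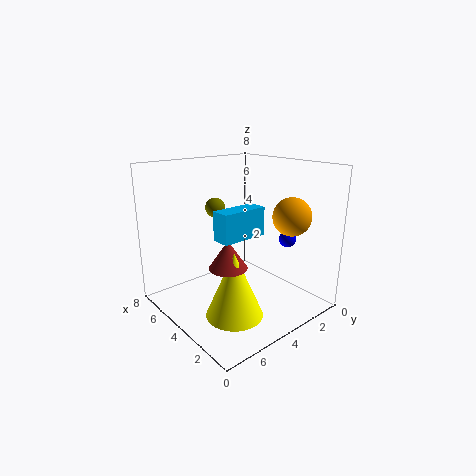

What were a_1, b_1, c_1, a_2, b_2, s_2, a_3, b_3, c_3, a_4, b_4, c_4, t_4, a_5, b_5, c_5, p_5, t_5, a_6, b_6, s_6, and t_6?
a_1 = 4; b_1 = 5.5; c_1 = 6; a_2 = 3; b_2 = 1; s_2 = 0.5; a_3 = 1.5; b_3 = 2.5; c_3 = 5.5; a_4 = 2.5; b_4 = 5.5; c_4 = 0.5; t_4 = 3.5; a_5 = 2.5; b_5 = 3.5; c_5 = 4.5; p_5 = 1; t_5 = 1.5; a_6 = 3; b_6 = 5.5; s_6 = 1; t_6 = 1.5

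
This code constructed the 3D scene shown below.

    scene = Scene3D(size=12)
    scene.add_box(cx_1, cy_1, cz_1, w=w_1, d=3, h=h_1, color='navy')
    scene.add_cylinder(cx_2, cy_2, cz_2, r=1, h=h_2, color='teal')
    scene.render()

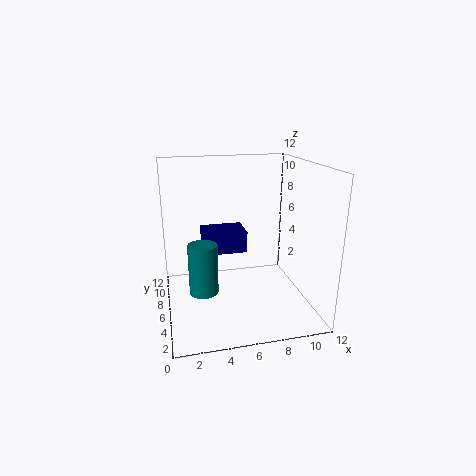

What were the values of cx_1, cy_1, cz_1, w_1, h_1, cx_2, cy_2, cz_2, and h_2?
cx_1 = 3.5, cy_1 = 8.5, cz_1 = 3.5, w_1 = 4, h_1 = 2, cx_2 = 2.5, cy_2 = 1.5, cz_2 = 4, h_2 = 3.5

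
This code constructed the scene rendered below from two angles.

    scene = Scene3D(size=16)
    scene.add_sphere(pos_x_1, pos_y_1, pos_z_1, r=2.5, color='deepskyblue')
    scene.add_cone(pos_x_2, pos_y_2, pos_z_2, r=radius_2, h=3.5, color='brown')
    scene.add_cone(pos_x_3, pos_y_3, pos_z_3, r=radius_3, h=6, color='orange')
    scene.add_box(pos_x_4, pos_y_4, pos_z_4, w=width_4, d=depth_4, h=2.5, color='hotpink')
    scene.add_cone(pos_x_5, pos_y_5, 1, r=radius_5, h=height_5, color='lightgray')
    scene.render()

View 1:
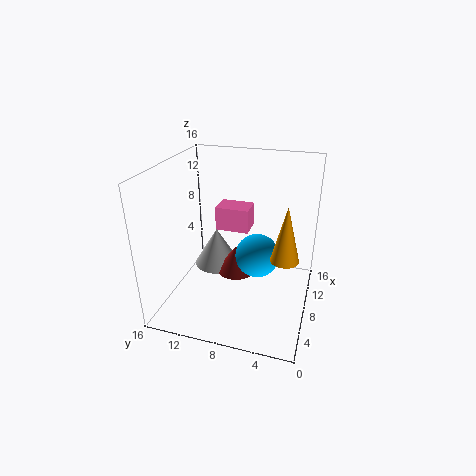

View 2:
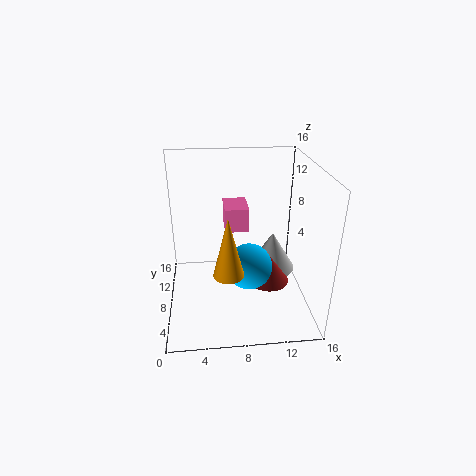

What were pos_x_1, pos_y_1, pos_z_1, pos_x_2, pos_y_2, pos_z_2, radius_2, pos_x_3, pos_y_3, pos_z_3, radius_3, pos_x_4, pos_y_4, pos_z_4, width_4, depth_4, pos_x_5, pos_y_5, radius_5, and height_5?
pos_x_1 = 9, pos_y_1 = 6, pos_z_1 = 5.5, pos_x_2 = 12, pos_y_2 = 9.5, pos_z_2 = 1, radius_2 = 2.5, pos_x_3 = 6.5, pos_y_3 = 2.5, pos_z_3 = 7, radius_3 = 1.5, pos_x_4 = 6.5, pos_y_4 = 6.5, pos_z_4 = 9.5, width_4 = 2.5, depth_4 = 3.5, pos_x_5 = 13, pos_y_5 = 12.5, radius_5 = 3, height_5 = 5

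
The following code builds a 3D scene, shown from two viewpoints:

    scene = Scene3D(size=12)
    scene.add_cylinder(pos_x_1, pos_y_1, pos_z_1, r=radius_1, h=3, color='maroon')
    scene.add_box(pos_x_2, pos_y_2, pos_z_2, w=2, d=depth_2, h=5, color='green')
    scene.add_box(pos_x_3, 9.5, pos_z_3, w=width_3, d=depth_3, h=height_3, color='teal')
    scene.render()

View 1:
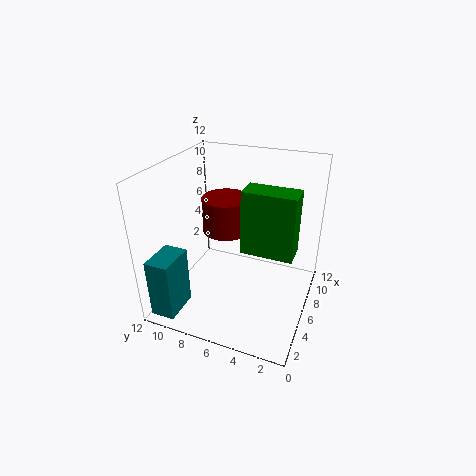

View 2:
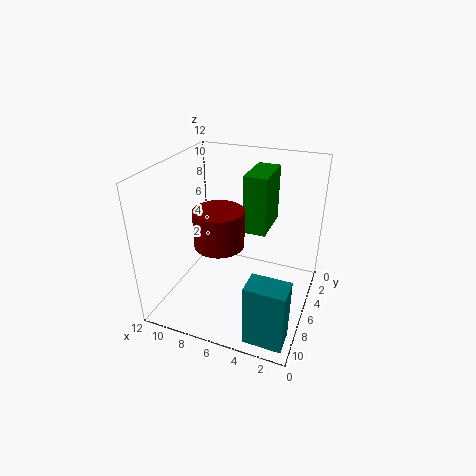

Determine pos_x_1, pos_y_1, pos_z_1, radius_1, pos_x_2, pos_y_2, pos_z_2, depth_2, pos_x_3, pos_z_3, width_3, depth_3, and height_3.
pos_x_1 = 7, pos_y_1 = 7.5, pos_z_1 = 6, radius_1 = 2, pos_x_2 = 4, pos_y_2 = 1, pos_z_2 = 6, depth_2 = 4, pos_x_3 = 0.5, pos_z_3 = 0.5, width_3 = 3, depth_3 = 2, height_3 = 5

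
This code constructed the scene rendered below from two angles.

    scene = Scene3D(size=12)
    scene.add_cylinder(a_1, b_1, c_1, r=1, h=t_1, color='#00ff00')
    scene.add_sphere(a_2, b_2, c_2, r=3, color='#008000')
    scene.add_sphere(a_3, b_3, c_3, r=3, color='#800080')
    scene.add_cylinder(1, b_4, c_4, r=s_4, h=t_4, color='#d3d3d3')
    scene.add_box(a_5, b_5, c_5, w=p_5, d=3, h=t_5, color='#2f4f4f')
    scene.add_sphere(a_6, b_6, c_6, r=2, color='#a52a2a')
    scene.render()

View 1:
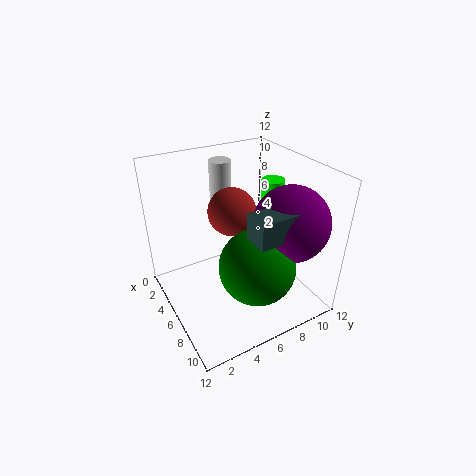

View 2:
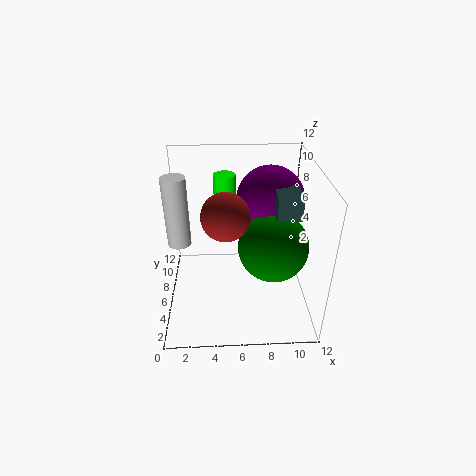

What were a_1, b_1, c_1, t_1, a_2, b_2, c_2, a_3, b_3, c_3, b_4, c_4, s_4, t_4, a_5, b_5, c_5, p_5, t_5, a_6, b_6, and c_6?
a_1 = 5
b_1 = 10
c_1 = 8
t_1 = 2
a_2 = 9
b_2 = 6
c_2 = 5
a_3 = 9
b_3 = 9
c_3 = 8
b_4 = 7
c_4 = 5
s_4 = 1
t_4 = 6
a_5 = 9
b_5 = 5
c_5 = 8
p_5 = 2
t_5 = 2
a_6 = 5
b_6 = 6
c_6 = 8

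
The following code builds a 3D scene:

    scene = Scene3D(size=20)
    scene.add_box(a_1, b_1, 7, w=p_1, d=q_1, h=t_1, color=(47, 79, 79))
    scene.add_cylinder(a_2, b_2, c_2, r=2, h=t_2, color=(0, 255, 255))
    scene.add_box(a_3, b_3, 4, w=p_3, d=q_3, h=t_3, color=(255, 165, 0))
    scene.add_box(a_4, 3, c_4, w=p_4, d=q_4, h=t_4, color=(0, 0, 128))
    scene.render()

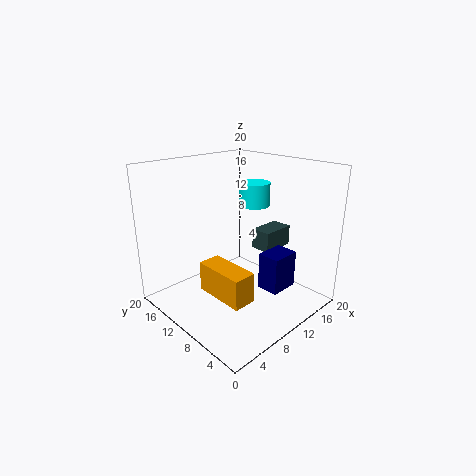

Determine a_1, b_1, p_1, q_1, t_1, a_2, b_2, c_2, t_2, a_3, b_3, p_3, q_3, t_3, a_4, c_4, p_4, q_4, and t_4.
a_1 = 14, b_1 = 8, p_1 = 5, q_1 = 3, t_1 = 3, a_2 = 11, b_2 = 8, c_2 = 15, t_2 = 3, a_3 = 4, b_3 = 4, p_3 = 3, q_3 = 7, t_3 = 4, a_4 = 10, c_4 = 4, p_4 = 4, q_4 = 3, t_4 = 5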